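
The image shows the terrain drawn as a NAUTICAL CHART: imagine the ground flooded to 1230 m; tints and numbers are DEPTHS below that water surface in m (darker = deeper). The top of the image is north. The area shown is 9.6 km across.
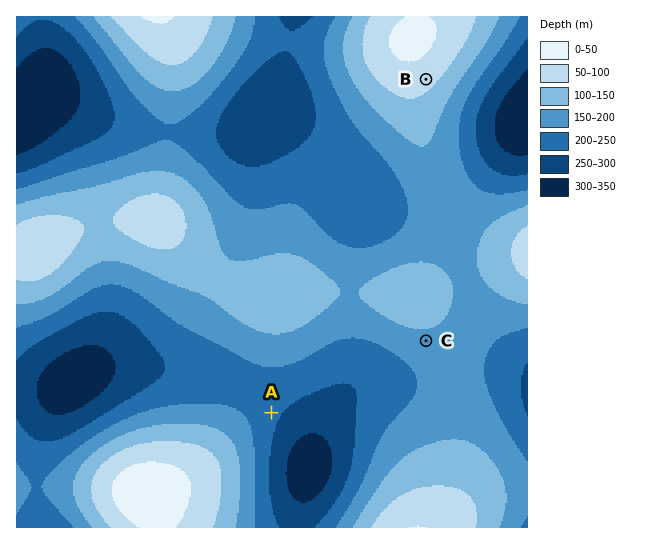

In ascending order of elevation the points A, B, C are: A C B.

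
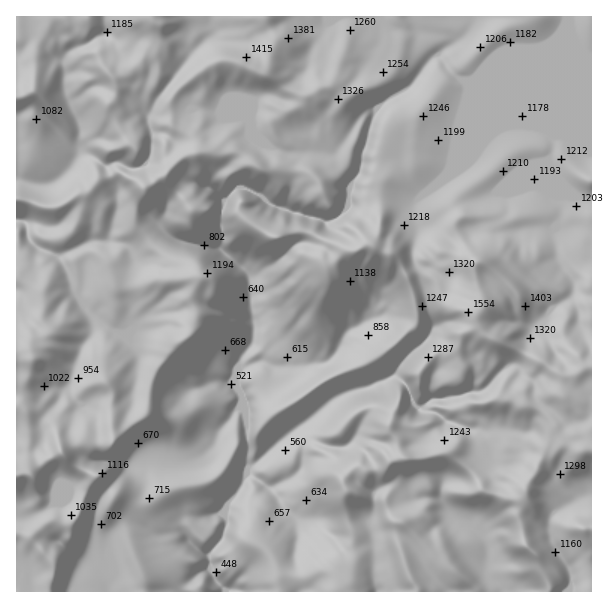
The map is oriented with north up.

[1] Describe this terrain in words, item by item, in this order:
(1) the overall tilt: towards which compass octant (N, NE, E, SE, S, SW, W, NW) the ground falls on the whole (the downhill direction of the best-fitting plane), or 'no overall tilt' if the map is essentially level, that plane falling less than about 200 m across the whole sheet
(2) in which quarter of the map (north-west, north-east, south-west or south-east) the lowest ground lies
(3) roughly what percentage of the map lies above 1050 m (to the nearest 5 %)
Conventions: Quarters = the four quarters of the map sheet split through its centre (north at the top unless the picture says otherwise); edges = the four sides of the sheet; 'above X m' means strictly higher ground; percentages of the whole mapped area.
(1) The general tilt is down to the south-west (the land rises towards the north-east).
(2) The lowest point lies in the south-west quarter of the map.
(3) Ground above 1050 m makes up about 60 % of the sheet.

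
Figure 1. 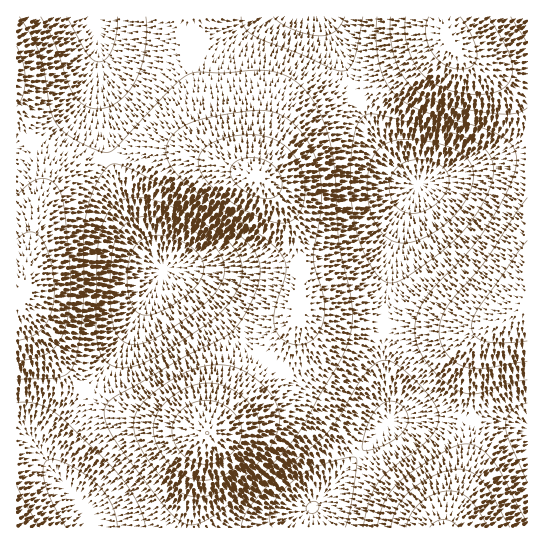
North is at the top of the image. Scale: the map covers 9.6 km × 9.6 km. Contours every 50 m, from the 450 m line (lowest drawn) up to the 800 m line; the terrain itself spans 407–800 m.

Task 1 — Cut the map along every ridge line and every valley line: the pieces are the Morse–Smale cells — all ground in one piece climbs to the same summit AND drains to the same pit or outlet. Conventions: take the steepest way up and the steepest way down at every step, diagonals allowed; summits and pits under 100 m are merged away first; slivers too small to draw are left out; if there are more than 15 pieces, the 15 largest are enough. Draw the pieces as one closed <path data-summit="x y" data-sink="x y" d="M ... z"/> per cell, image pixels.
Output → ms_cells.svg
<path data-summit="257 178" data-sink="419 185" d="M322 16l-61 0-39 16-31 5 0 10 8 51 6 29 11 23 19 18 28 13 9 9 12 19 11 28 5 25 0 48 7 5 22 5 54 4 6-49 10-42 10-34 10-14-5-2-19-21-26-37-14-30-16-44z"/><path data-summit="527 301" data-sink="419 185" d="M527 153l-33 7-75 24-3 3-7 12-10 34-10 42-5 39 1 10 58 5 28 0 30-10-18 15-7 13-4 22-1 49 35 3 20 7 2-1z"/><path data-summit="257 178" data-sink="163 270" d="M175 151l-30 0-34 7 4 17 13 36 16 31 17 25 24 13 69 71 13 10 25-32 8-18 0-49-11-41-13-26-17-16-45-18z"/><path data-summit="19 299" data-sink="163 270" d="M17 115l-1 184 37 56 22 26 11 8 39-50 32-61 7-8-20-28-16-31-18-52-24 6-24 12-14 14-11 22 4-18-1-29-8-23z"/><path data-summit="449 39" data-sink="419 185" d="M443 16l-120 1 16 34 16 44 14 30 26 37 22 22 18-4 68-23 25-4 0-78-26-3-37-16-17-17z"/><path data-summit="207 433" data-sink="313 507" d="M270 363l-7 4-35 46-23 24-12 56-2 35 120 0 1-19 33-40 40-43-16-5-28-14-47-27z"/><path data-summit="207 433" data-sink="86 511" d="M86 391l-10 8-27 32-5 11 0 12 3 7-17-20-7-2-7 0 0 88 174 1 6-51 11-43-84-21-20-9z"/><path data-summit="207 433" data-sink="163 270" d="M165 269l-8 9-32 61-40 51 18 14 20 9 22 7 62 13 21-20 40-51-14-11-69-71z"/><path data-summit="443 527" data-sink="313 507" d="M434 417l-36 2-8 2-45 48-33 40 0 18 134 1 19-59 6-50z"/><path data-summit="19 299" data-sink="93 17" d="M93 16l-77 1 0 97 16 29 8 23 1 29-3 18 10-22 14-14 24-12 25-7-10-41-2-74z"/><path data-summit="257 178" data-sink="93 17" d="M95 21l4 22 1 63 9 49 6 2 30-6 30 0 19 4 43 14-21-19-9-19-8-33-8-60-78-5-11-4z"/><path data-summit="257 178" data-sink="313 507" d="M301 311l-9 18-24 33 26 18 61 35 20 9 12 0 4-10-7-45 0-44-55-5-22-5z"/><path data-summit="527 301" data-sink="313 507" d="M497 321l-26 8-28 0-58-5-2 19 2 38 6 33-2 7 30-4 51 2 2-50 4-22 7-13z"/><path data-summit="443 527" data-sink="419 185" d="M482 419l-11 0-6 50-18 58 80 1 1-99-15-6z"/><path data-summit="19 299" data-sink="86 511" d="M18 300l-2 1 0 137 14 3 15 16-1-15 5-11 36-41-21-21-23-30-17-25z"/>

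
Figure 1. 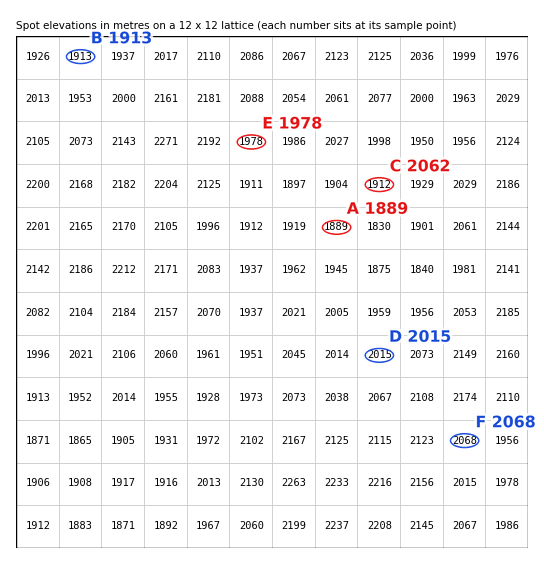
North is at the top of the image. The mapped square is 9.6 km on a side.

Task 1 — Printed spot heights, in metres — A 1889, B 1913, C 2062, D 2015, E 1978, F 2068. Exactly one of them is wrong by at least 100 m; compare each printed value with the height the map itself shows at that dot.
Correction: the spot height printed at C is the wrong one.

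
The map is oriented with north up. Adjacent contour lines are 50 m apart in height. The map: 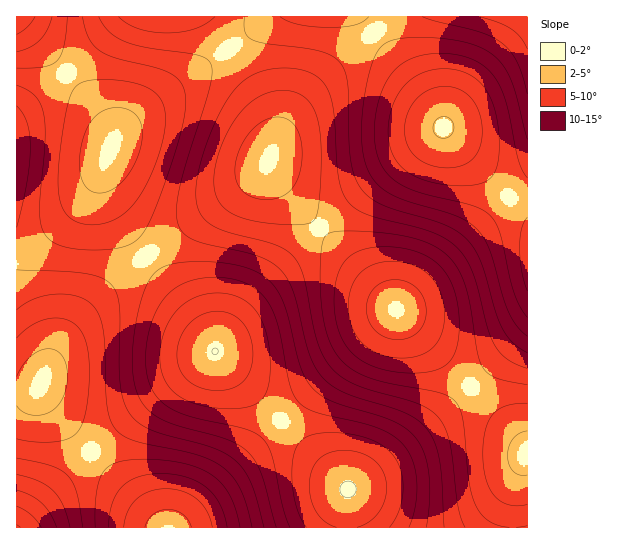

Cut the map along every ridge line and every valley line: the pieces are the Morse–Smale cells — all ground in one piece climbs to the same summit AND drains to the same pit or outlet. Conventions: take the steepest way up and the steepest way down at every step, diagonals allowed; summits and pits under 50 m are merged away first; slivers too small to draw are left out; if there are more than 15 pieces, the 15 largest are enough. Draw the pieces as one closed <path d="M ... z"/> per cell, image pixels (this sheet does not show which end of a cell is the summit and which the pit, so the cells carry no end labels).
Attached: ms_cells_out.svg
<path d="M443 128l-66 51-57 50 120 126 30 30 3 0 55-58 0-110z"/><path d="M361 16l-88 0-44 33 27 41 12 24 5 24-4 20 0 8 3 5 15 20 32 37 58-49 67-52-15-24z"/><path d="M229 49l-84 59-24 22-10 17-7 22 0 14 3 11 12 24 27 38 97-69 24-22 4-8 2-19-5-24-16-31z"/><path d="M146 256l-41 35-25 26-19 25-21 41 1 8 10 15 40 46 54-47 70-54-16-28z"/><path d="M527 16l-166 1 68 86 15 26 83 87z"/><path d="M319 228l-67 70-37 53 66 69 115-110z"/><path d="M215 352l-70 53-53 46 71 77 12-1 106-106z"/><path d="M397 309l-116 112 68 68 69-54 53-49z"/><path d="M471 387l-53 48-70 55-1 38 166-1 2-32 5-24 8-20-19-24z"/><path d="M269 160l-2 5-24 22-96 70 52 66 16 28 16-25 21-28 67-69-2-4-40-46-8-13z"/><path d="M105 163l-16 28-24 29-30 23-19 6 1 142 16-2 7-4 17-36 23-32 25-26 40-34-26-39-10-17-5-18z"/><path d="M66 73l-50 41 1 134 18-5 19-14 19-18 23-30 16-35 0-9-7-15-17-24z"/><path d="M282 421l-13 11-96 95 173 1 2-39z"/><path d="M205 16l-80 0-38 39-20 18 38 49 6 11 2 11 8-14 24-22 83-59z"/><path d="M39 385l-6 4-17 2 1 137 6-3 29-35 39-37-40-47z"/>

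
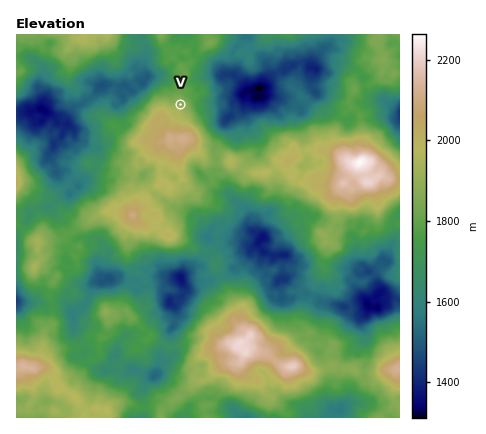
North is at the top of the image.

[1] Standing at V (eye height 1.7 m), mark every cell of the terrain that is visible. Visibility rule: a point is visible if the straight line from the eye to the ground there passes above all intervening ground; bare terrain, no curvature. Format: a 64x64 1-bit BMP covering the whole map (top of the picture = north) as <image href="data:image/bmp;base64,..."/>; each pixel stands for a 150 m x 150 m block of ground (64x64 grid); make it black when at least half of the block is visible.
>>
<image width="64" height="64" href="data:image/bmp;base64,Qk0+AgAAAAAAAD4AAAAoAAAAQAAAAEAAAAABAAEAAAAAAAACAAATCwAAEwsAAAIAAAAAAAAA////AAAAAAAAAAAAAAAAAAAAAAAAAAAAAAAAAAAAAAAAAAAAAAAAAAAAAAAAAAAAAAAAAAAAAAAAAAAAAAAAAAAAAAAAAAAAAAAAAAAAAAAAAAAAAAAAAAAAAAAAAAAAAAAAAAAAAAAAAAAAAAAAAAAAAAAAAAAAAAAAAAAAAAAAAAAAAAAAAAAAAAAAAAAAAAAAAAAAAAAAAAAAAAAAAAAAAAAAAAAAAAAAAAAAAAAAAAAAAAAAAAAAAAAAAAAAAAAAAAAAAAAAAAAAAAAAAAAAAAAAAAAAAAAAAAAAAAAAAAAAAAAAAAAAAAAAAAAAAAAAAAAAAAAAAAAAAAAAAAAAAAAAAAAAAAAAAAAAAAAAAAAAAAAAAAAAAAAAAAAAAAAAAAAAAAAAAAAAAAAQAAAAAAAAAAgAAAAAAAAADAAAAAAAAAAOQAAAAAAABA8AAAAAAADoBwAAAAAAAGgPgAAAAAAAfA7AAAAAAAB8LkAAAAAAADxugAAAAAAAPvrAAAAACAA/+EAAAAAMAB/4QAAAAAAAA/zAAAAAAAAA/oAAAAAQAAD/AAAAABAAA/8AAAAAAAADHwAAAAAAAAcfgAAAABAADj8AAAAAGAAMPwoAAAA2AB4/uAAAABcDPz/4AAAAY74/f/gAeABD/n//+AB/gPf////4AH/Bx8////gAH+PDA///8A=="/>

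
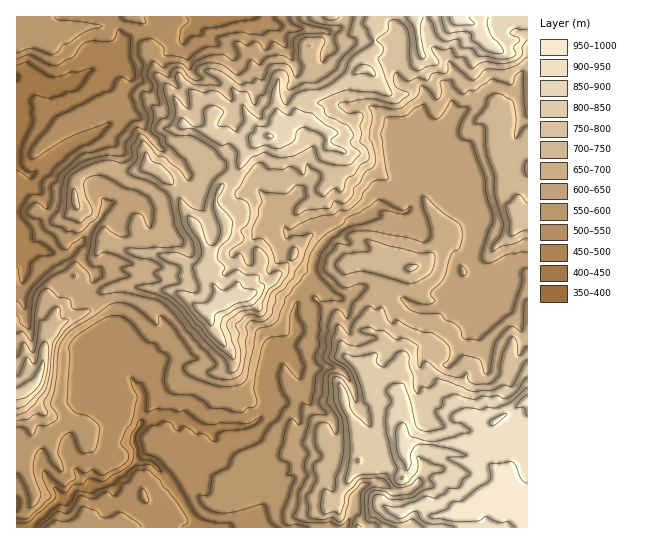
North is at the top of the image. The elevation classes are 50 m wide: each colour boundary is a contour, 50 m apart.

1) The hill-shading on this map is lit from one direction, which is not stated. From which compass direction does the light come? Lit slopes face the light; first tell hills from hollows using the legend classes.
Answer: E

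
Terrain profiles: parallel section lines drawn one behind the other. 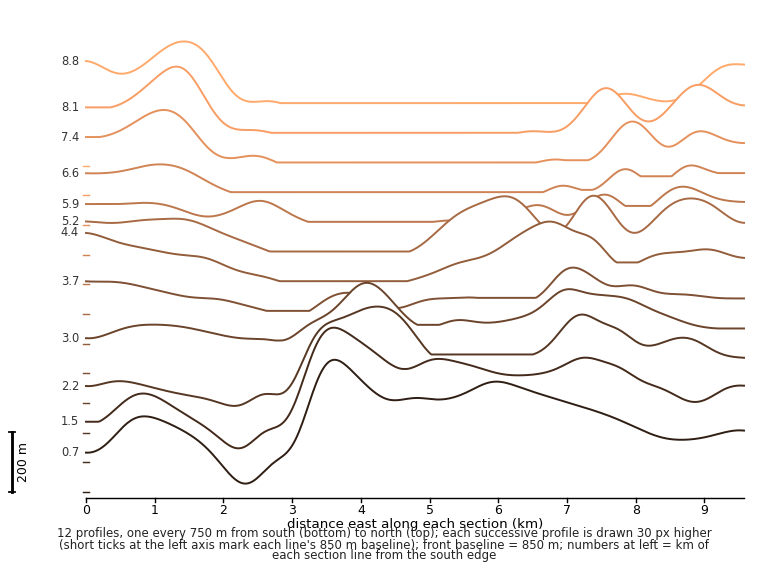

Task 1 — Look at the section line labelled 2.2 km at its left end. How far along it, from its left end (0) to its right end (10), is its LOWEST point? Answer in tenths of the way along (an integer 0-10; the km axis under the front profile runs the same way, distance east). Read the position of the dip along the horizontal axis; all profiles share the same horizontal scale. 2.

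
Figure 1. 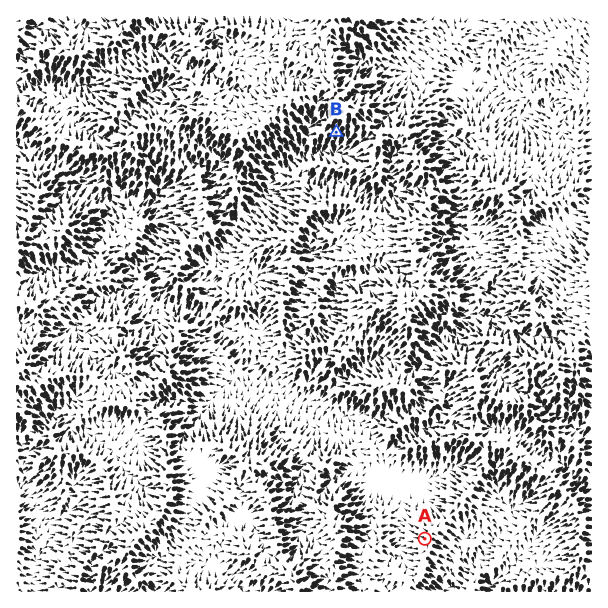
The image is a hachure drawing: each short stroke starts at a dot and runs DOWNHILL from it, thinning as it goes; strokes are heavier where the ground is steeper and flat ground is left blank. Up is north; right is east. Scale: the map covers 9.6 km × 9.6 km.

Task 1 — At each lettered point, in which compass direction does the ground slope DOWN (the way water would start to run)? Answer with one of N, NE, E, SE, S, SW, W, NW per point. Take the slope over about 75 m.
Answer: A W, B S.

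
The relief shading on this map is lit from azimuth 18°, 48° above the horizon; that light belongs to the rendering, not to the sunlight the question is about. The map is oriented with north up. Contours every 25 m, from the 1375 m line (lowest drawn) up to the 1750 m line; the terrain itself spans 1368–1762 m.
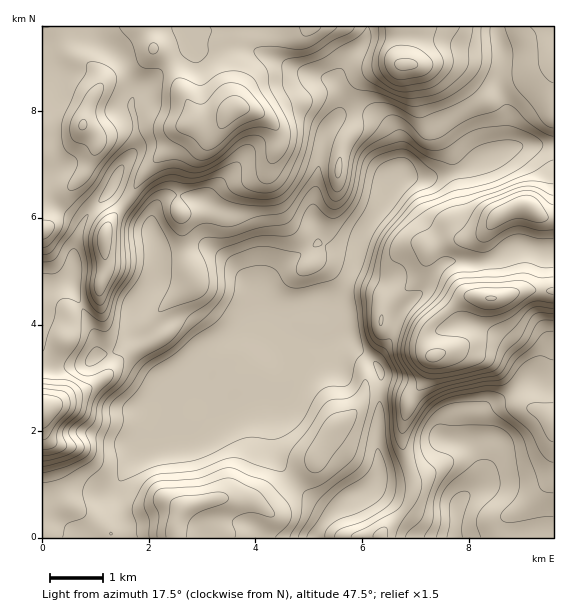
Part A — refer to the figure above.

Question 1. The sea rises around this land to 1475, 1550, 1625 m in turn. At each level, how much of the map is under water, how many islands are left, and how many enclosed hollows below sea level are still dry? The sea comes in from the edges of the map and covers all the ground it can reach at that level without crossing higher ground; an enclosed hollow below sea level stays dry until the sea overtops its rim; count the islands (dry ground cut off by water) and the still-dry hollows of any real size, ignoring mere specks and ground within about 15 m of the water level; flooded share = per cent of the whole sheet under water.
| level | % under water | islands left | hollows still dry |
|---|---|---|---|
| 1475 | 29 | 0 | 0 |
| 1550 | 53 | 0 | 0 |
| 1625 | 75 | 0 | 0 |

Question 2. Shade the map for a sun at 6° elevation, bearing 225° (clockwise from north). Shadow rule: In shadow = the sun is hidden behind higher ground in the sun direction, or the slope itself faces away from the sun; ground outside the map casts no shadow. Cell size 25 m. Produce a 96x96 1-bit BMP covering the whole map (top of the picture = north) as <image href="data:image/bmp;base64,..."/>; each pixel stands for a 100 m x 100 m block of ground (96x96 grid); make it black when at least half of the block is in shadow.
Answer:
<image width="96" height="96" href="data:image/bmp;base64,Qk2+BAAAAAAAAD4AAAAoAAAAYAAAAGAAAAABAAEAAAAAAIAEAAATCwAAEwsAAAIAAAAAAAAA////AAAAAAAAAAAAAAAAAAAAAAAAAAAAAAAAAAAAAAAAAAAAAAAAAAAAAAAAAAAAAAAAAAAwAAAAAAAAAAAAAABwAAAAAAAAAAAAAAB4AAAAAAAAAAAAAAB4AAAAAAAAAAAAAAB4AAAAAAAQABAAAAAwAAAAAAH4ADAAAAAAAAAAAAP8B/AAAAAAAAAAAAP8D/AAAAAAAAAAAAP8H+AAAAAAAAAAAAD4H4AAAAEAAAAAAAAQDwAAAAOAAAAAAAAAAAAAAAeAAAAAcAAAAAAAAAfAAAAP+AAAAAAAAAfAAAA/+AAAAAAAAAfAAAA/+AAAAAAAAAfAAAAf+AAAAAAAAAOAAAAD+AAAAAAAAAEAAAAAPAAAAAAAAAAAAAAA/AAAAAAAAAAAAAAH/AAAAAAABAAAAAAf/AAAAAAABAAAAAD/8AAAAAAABgAAAAD/wAAAAAAAAgAAAAD/wAAAAAAAAgAAAAD/4AAAAAAAAgAAAAD/4AAAAAAABgAAAAA/9AAAAAAABgAAAAAP+AAAAAAAAAAAAAAH/AAAAAAAAAAAAAAB/AAAAAAAAAAAAAAA/AAAAAAAAAAAAAAAcAAAAAAAAAAAAAAAAAAAAAAAAAAAAAAAAAAAAAAAAAAAAAAAAAAAAAAAAAAAAAAABAAAAAAAAAAAAAAABgAAAAAAAAAAAAAADgAAAAAAAAAAAAAADwAAAAAAAAAAAAAADwAAAAAAAAAAAAAADwAAAAAAAAAAAAAAD4AAAAAAAAAAPwAABwAA4AAAAAAB//gAAAAA8AAAAAAD//wAAQAB8AAAAAAD//4AB8AB8AAAAAAB//4AB+AB4AAAAAAAf/8AB/ABwAAAAAAAA/4AB/AAAAAAAAAAAAAAB/gAAAAAAAAAAAAAB/gAAAAAAAAAAAAAD/wAAAAAAAAAAAAAD/wAAAAAAAAAAAAAD/wAAAAAAAAAAAAYB/wAAAAAAAAAAAAAB/wAAAAAAAAAAAAAAfwAAAAAAAAAAAcAAHwAAAAAAAAAAA8AABgAAAAAAACAHB8AAAAAAAAAMAHD//8AAAAAAAAAeAAB//8AAAAAAAAAfAAAH/8AAAAAAAAA/AAAB/8AAAAAAAAA/gAAAH8AAAAAAAAA/gAAAAcAAAAAAAAAfgAAAAAAAAAAAAAAfgAAAAAAAAAAAABgPAAAAAAAAAAAAAHgCAAAAAAAAAAAAAHwAAAAAAAAAAAAAAPwAAAAAAAADAAAAAP4AAAAAAAAPgAAAAf4AAAAAAAAfgAAAA/wAAAAAAAAfgAAAD/gAAAAAAAAHAAAAP+AAAAAAAAAAAAAAf+AAAAAAAAAAAAAA/+AAAAAAAAAAAAAB/+AAAAAAAAAAAAIB/+AAAAAAAAAAAAYB/+AAAAAAAAAAAAYA/+AAAAAAAAAAAAAAH+AAAAAAAAAAAAAAAwAAAAAAAAAAAAAAAAAAAHwAAAAAAAAAAAAAAP4AAAAAAAAAAAAAAP4AAAAAAAAAAAAAAD4MAAAAAAAAAAAAAAAMAAAAAAAAAAAAAAAMAAAAAAAAAAAAAAAcAA="/>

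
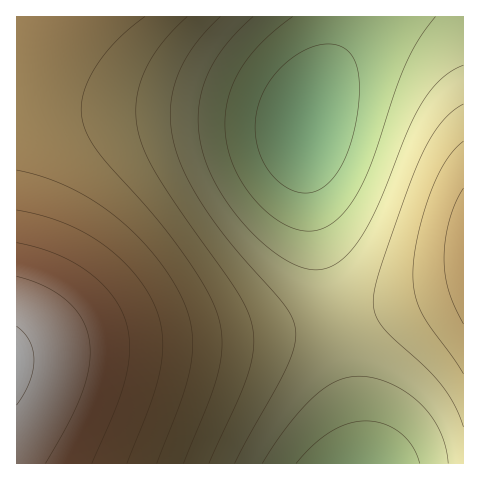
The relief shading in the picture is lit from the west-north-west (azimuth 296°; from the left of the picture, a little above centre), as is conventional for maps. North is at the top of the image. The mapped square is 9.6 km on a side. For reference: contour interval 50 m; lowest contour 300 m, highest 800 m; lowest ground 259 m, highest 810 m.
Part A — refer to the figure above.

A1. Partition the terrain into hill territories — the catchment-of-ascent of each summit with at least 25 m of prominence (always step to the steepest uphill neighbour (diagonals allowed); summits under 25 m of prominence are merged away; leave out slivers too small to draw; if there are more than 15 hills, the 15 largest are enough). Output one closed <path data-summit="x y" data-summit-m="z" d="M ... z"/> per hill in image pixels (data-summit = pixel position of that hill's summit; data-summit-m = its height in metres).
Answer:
<path data-summit="17 362" data-summit-m="810" d="M349 16l-333 1 1 447 343-1-4-47-40-181-11-76 0-27 4-19 17-39 17-28 5-17z"/><path data-summit="463 257" data-summit-m="578" d="M463 16l-113 0-2 13-5 17-28 51-7 21-3 14 0 27 6 49 45 208 5 48 103-1z"/>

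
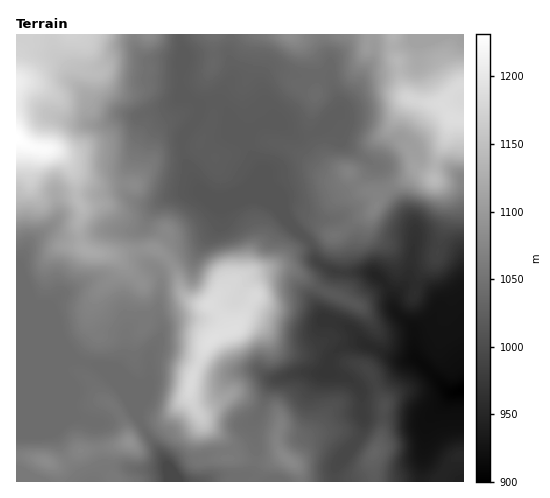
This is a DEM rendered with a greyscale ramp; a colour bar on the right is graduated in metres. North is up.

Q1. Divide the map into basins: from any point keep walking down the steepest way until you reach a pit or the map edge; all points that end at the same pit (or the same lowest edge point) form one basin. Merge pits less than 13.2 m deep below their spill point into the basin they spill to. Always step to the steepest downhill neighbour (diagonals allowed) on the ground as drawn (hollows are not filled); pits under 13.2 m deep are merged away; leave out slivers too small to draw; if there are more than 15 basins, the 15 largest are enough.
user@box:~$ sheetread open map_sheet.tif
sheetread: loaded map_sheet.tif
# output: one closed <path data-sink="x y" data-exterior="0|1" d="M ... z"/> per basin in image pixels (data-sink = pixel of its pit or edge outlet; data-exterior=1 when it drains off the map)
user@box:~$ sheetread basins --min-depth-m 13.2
<path data-sink="463 389" data-exterior="1" d="M393 34l-377 1 0 103 16 9 25 5 13 13 6 13 1 19 5 11-3 13 2 25 7 5 20 3 12 0 25-5 9 0 5 2 16 17 6 20 4 8 11 8 14 1 13 12 7 14-13 4-11 10-14 31-2 12 1 13 13 22 20 18 4 17 41 4 15-6 13 11 3 15 164-1 0-395-5 0-17 19-32-6-6-6-5-30-5-10z"/><path data-sink="169 481" data-exterior="1" d="M18 139l-2 1 0 316 23 3 11 4 10 0 21-13 34-4-7 10 0 11 8 15 183 0 1-9-3-6-13-11-15 6-41-4-4-17-20-18-13-22-1-13 2-12 14-31 11-10 13-4-7-14-13-12-10 0-12-6-7-11-3-12-8-15-16-12-16 1-18 4-24-1-11-3-4-4-2-11 0-14 3-13-5-11-1-19-6-13-13-13-25-5z"/><path data-sink="463 38" data-exterior="1" d="M463 34l-69 1 0 18 5 10 5 30 6 6 32 6 17-19 5-1z"/>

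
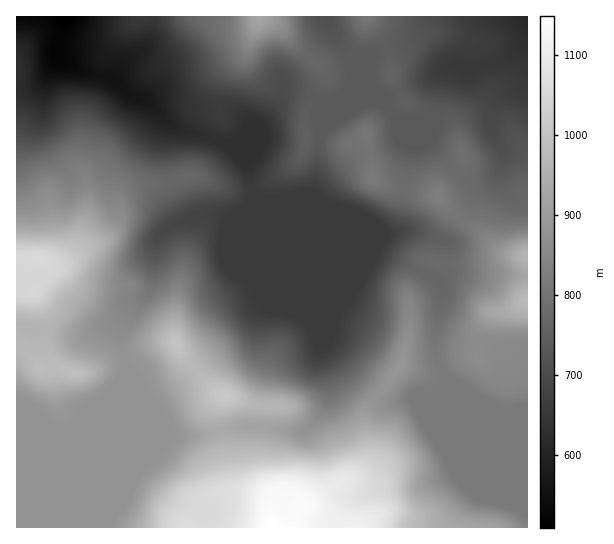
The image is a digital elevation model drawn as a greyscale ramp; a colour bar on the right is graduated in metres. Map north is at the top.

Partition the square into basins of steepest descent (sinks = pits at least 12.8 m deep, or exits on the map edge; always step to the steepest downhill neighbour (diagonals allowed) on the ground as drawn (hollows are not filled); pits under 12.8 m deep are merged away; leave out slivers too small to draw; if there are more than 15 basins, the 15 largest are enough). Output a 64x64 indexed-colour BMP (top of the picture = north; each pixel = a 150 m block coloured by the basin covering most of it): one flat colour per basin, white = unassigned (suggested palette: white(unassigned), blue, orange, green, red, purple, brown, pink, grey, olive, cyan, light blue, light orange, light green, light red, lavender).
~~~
<image width="64" height="64" href="data:image/bmp;base64,Qk12CAAAAAAAAHYAAAAoAAAAQAAAAEAAAAABAAQAAAAAAAAIAAATCwAAEwsAABAAAAAAAAAA////ALR3HwAOf/8ALKAsACgn1gC9Z5QAS1aMAMJ34wB/f38AIr28AM++FwDox64AeLv/AIrfmACWmP8A1bDFABEREREREREREREREREREREREREREREREREREREREREREREREREREREREREREREREREREREREREREREREREREREREREREREREREREREREREREREREREREREREREREREREREREREREREREREREREREREREREREREREREREREREREREREREREREREREREREREREREREREREREREREREREREREREREREREREREREREREREREREREREREREREREREREREREREREREREREREREREREREREREREREREREREREREREREREREREREREREREREREREREREREREREREREREREREREREREREREREREREREREREREREREREREREREREREREREREREREREREREREREREREREREREREREREREREREREREREREREREREREREREREREREREREREREREREREREREREREREREREREREREREREREREREREREREREREREREREREREREREREREREREREREREREREREREREREREREREREREREREREREREREREREREREREREREREREREREREREREREREREREREREREREREREREREREREREREREREREREREREREREREREREREREREREREREREREREREREREREREREREREREREREREREREREREREREREREREREREREREREREREREREREREREREREREREREREREREREREREREREREREREREREREREREREREREREREREREREREREREREREREREREREREREREREREREREREREREREREREREREREREREREREREREREREREREREREREREREREREREREREREREREREREREREREREREREREREREREREREREREREREREREREREREREREREREREREREREREREREREREREREREREREREREREREREREREREREREREREREREREREREREREREREREREREREREREREREREREREREREREREREREREREREREREREREREREREREREREREREREREREREREREREREREREREREREREREREREREREREREREREREREREREREREREREREREREREREREREREREREREREREREREREREREREREREREREREREREREREREREREREREREREREREREREREREREREREREREREREREREREREREREREREREREREREREREREREREREREREREREREREREREREREREREREREREREREREREREREREREREREREREREREREREREREREREREREREREREREREREREREREREREREREREREREREREREREREREREREREREREREREREREREREREREREREREREREREREREREREREREREREREREREREREREREREREREREREREREREREREREREREREREREREREREREiIRERERERERERERERERERERERERERERERERERERERIiIhERERERERERERERERERERERERERERERERERERERIiIiERERERERERERERERERERERERERERERERERERERIiIiIRERERERERERERERERERERERERERERERERERERIiIiIhERERERERERERERERERERERERERERERERERESIiIiIiERERERERERERERERERERERERERERERERERERIiIiIiIRERERERERERERERERERERERERERERERERERIiIiIiIhEREREREREREREREREREREREREREREREiIiIiIiIiIiERERERERERERERERERERERERERERERIiIiIiIiIiIiIREREREREREREREREREREREREREREREiIiIiIiIiIiIhEREREREREREREREREREREREREREREiIiIiIiIiIiIiERERERERERERERERERERERERERERESIiIiIiIiIiIiIRERERERERERERERERERERERERERERIiIiIiIiIiIiIhERERERERERERERERERERERERMzMzEiIiIiIiIiIiIiERERERERERERERERERERERERMzMzMyIiIiIiIiIiIiIREREREREREREREREREREREREzMzMzMiIiIiIiIiIiIhERERERERERERERERERERERETMzMzMzIiIiIiIiIiIiEREREREREREREREREREREREREzMzMzMyIiIiIiIiIiIRERERERERERERERERERERERETMzMzMzMiIiIiIiIiIhEREREREREREREREREREREREREzMzMzMyIiIiIiIiIiERERERERERERERERERERERERETMzMzMyIiIiIiIiIiIRERERERERERERERERERERERERMzMzMzIiIiIiIiIiIhEREREREREREREREREREREREREzMzMzMiIiIiIiIiIiEREREREREREREREREREREREREzMzMzMyIiIiIiIiIiIREREREREREREREREREREREREzMzMzMyIiIiIiIiIiIhEREREREREREREREREREREREzMzMzMzIiIiIiIiIiIiEREREREREREREREREREREREzMzMzMzMiIiIiIiIiIiIREREREREREREREREREREREzMzMzMzMiIiIiIiIiIiIhERERERERERERERERERERMzMzMzMzMiIiIiIiIiIiIi"/>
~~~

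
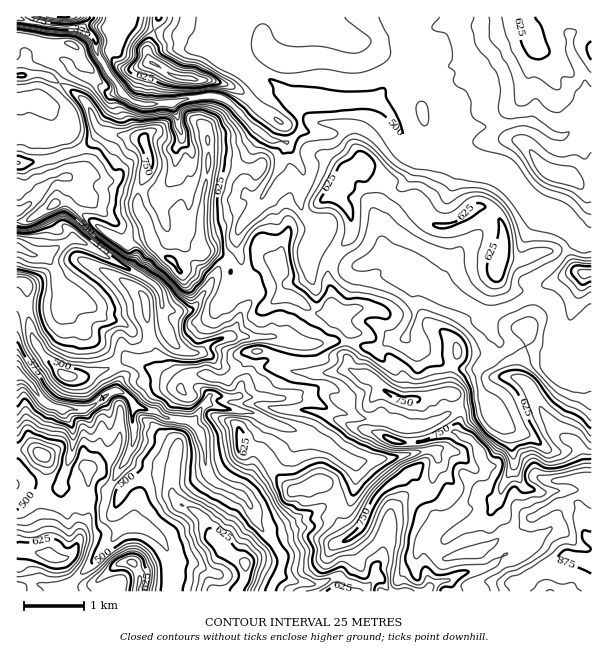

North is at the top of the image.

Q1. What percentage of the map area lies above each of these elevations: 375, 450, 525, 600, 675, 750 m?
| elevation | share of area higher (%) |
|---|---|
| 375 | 97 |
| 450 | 92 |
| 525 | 72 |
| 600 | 37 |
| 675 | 16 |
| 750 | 7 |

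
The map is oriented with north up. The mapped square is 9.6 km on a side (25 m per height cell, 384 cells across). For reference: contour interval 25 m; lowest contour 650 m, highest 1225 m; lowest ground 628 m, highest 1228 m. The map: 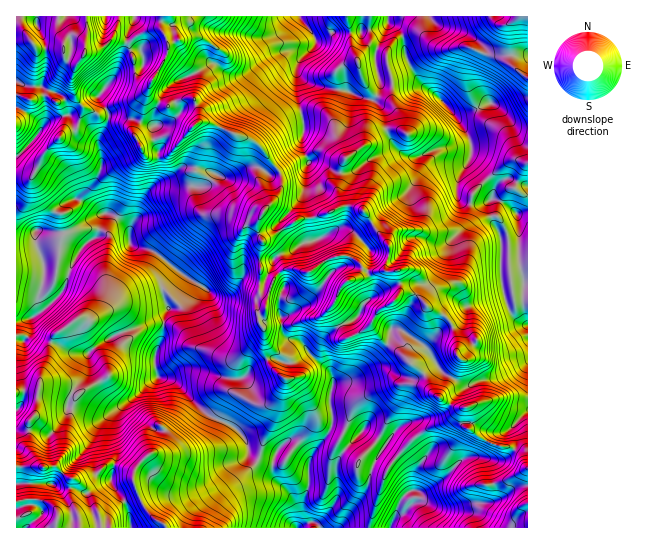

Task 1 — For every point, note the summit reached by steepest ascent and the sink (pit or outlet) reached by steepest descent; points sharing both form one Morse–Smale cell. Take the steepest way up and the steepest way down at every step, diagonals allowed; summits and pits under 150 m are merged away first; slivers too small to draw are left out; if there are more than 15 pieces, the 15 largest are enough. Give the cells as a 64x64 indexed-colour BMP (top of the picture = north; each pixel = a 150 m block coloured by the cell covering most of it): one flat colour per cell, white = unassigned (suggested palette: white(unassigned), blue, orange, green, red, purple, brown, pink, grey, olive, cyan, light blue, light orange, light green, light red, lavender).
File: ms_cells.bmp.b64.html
<image width="64" height="64" href="data:image/bmp;base64,Qk12CAAAAAAAAHYAAAAoAAAAQAAAAEAAAAABAAQAAAAAAAAIAAATCwAAEwsAABAAAAAAAAAA////ALR3HwAOf/8ALKAsACgn1gC9Z5QAS1aMAMJ34wB/f38AIr28AM++FwDox64AeLv/AIrfmACWmP8A1bDFAIiIiIiIiIiIiERES7u7u7u7siIiIiIiIiIiIiIiIiIiiIiIiIiIiIiEREREu7u7u7uyIiIiIiIiIiIiIiIiIiKIiIiIiIiIiERERES7u7u7u7IiIiIiIiIiIiIiIiIiIoiIiIiIiIiIREREREu7u7u7siIiIiIiIiIiIiIiIiIiiIiIiIiIiIRERERERLu7u7siIiIiIiIiIiIiIiIiIiKIiIiIiIiIhERERERES7u7siIiIiIiIiIiIiIiIiIiIoiIiEREiIiEREREREREu7siIiIiIiIiIiIiIiIiIiIiiIiERERIhERERERERERLuyIiIiIiIiIiIiIiIiIiIiKZmZRERERERERERERERESyIiIiIiIiIiIiIiIiIiIiIZmZmUREREREREREREREQzIiIiIiIiIiIiIiIiIiIiIhmZmZRERERERERERERERDMiIiIiIiIiIiIiIiIiIiERGZmZlERERERERERERERDMyIiIiIiIiIiIiIiIiIhEREZmZmURERERERERERERDMzMiIiIiIiIiIiIiIiIhERERmZmZlEREREREREREQzMzMyIiIiIiIiIiIiIiIhERERGZmZmUREREREREREQzMzMzIiIiIiIiIiIiIiIiEREREZmZmZREREREREREQzMzMzMyIiIiIiIiIiIiIhERERERmZmZmUREREREREQzMzMzMzIiIiIiIiIiIiIhERERERFESZmZlEREREREQzMzMzMzMiIiIiIiIiIiIiIREREREURJmZmZlEREREMzMzMzMzMzIiIiIiIiIiIiIhERERERREmZmZmZREREMzMzMzMzMzIiIiIiIiIiIiIiIRERERFERJmZmZREREMzMzMzMzMzIiIiIiIiIiIiIiIhEREREUREmZmZREREQzMzMzMzMzIiIiIiIiIiIiIiIiERERERRESZmZlEREREMzMzMzMzMiIiIiIiIiIiIiIiIRERERE0REmZlEREREQzMzMzMzMyIiIiIiIiIiIiIiIhERERETNESZmURERERDMzMzMzMzIiIiIiIRIiIiIiIiERERERM0RESUREREREMzMzMzMzMiIiIiIRESIiIiIiEREREREzRERERERERERDMzMzMzMyIiIiIhEREiIiIiIRERERETMzREREREREREMzMzMzMzIiIiIiERERIiIiERERERERMzM0REREREREQzMzMzMzMiIiIiIRERESIiEREREREREzMzNEREREREQzMzMzMzMxIiIiIhERERERERERERERETMzM0REREREREMzMzMzMxEiIiIiIRERERERERERERERMzMzRERERERERDMzMzMzERIiIiIiIREREREREREREREzMzM0REREREREMzMzMzMxERESIiIhERERERERERERETMzMzREREREREMzMzMzMxERERESIhERERERERERERERMzMzM0RERERDMzMzMzMzEREREREREREREREREREREREzMzMzNEREMzMzMzMzMzMxERERERERERERERERERERETMzMzMzREQzMzMzMzMzMxERERERERERURERERERERERMzMzMzNERDMzMzMzMzMzERERERERERVVVVVVVREREREzMzMzMzRDMzMzMzMzMzMRERERERERVVVVVVVVERERETMzMzMzMzMzMzMzMzMzMzERERERERFVVVVVVVVREREcMzMzMzMzMzMzMzMzMzOqoREREREVVVVVVVVVVVERHMwzMzMzMzMzMzMzMzMzqqqhEREREVVVVVVVVVVVURHMzDMzMzMzMzMzMzMzMzOqqqERERERVVVVVVVVVVVVEczMMzMzMzMzMzMzMzMzqqqqoRERERFVVVVVVVVVVVVczMx3MzMzMzMzMzMzMzqqqqqhERERERVVVVVVVVVVVWbMzHdzMzMzMzMzMzMzOqqqqqoRERERFVVVVVVVVVVWZmzMd3MzMzMzMzPuMzM6qqqqoRERERERVVVVVVVVVVZmZmZ3dzMzMzMzM+7uMzqqqqqhEREREREVVVVVVVVVVmZmZnd3czMzMzMxHu7jOqqqoRERERERERFVVVVVVVVWZmZmd3d3czMzMzERERE6qqERERERERERERVVVVVVVWZmZmZ3d3d3MzMzMRERERoRERERERERERERERFVVVVVZmZmZnd3d3czMzMzEREREREREREREREREREREVVVVVZmZmZmd3d3d3d3MzMREREREREREREREREREREVVVVVZmZmZmZ3d3d3d3d3cxEREREREREREREREREREVVVVVZmZmZmZnd3d3d3d3d3ERERERERERERERERERFVVVVVZmZmZmZmd3d3d3d3d3cREREREREREREREREREVVVVVZmZmZmZmZ3d3d3d3d3cREREREREREREREREREVVVVVZmZmZmZmZnd3d3d3d3dxERERERERERERERERERVVVVZmZmZmZmbdd3d3cXd3d3ERERERERERERERERERFVVVVmZmZmZmZt13d3cRF3d3ERERERERERERERERERFVVVVWZmZmZmZm3XcRERERF3cREREREREREREREREREVVVVVZmZmZmZmbdcRERERERERERERERERERERERERERVVVVZmZmZmZmZt0RERERERERERERERERERERERERERFVVVVmZmZmZmZm3RERERERERERERERERERERERERERFVVVVmZmZmZmZmbd"/>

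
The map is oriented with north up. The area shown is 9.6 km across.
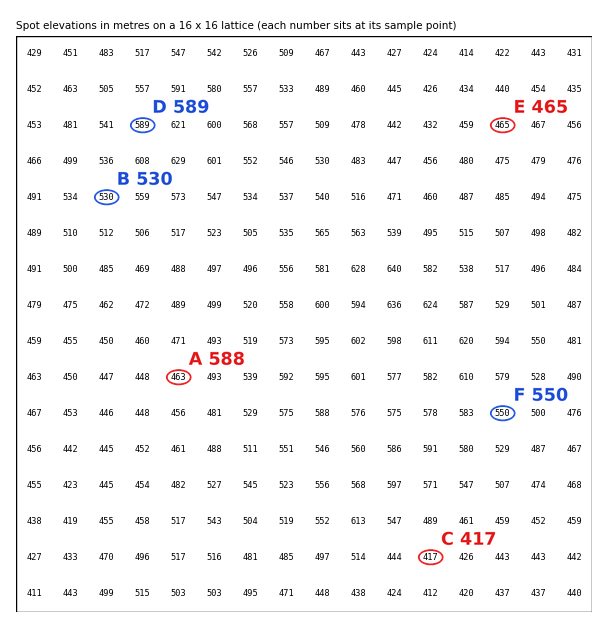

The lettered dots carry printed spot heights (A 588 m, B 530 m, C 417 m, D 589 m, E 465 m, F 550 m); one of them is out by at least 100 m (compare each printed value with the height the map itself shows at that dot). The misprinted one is A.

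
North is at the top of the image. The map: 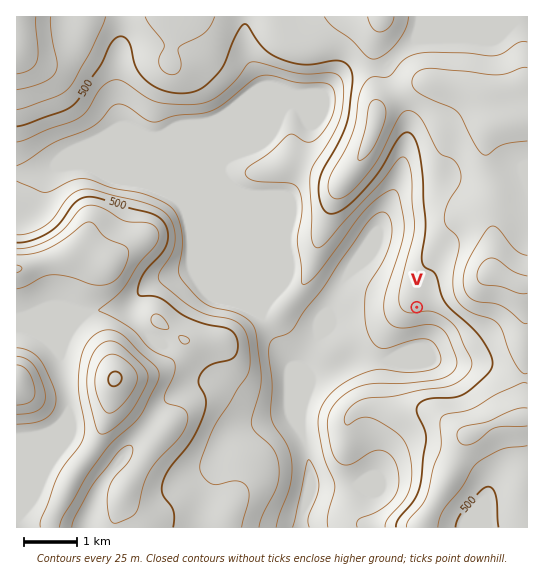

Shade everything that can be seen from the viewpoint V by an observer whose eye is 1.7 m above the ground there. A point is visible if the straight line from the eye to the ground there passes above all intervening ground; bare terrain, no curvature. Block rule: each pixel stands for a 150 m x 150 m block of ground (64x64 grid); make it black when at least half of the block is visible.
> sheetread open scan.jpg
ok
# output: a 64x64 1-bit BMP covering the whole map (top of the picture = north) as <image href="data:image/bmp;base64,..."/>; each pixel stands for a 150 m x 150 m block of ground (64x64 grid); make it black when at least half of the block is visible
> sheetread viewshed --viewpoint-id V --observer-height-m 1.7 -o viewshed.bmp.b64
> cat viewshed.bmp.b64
<image width="64" height="64" href="data:image/bmp;base64,Qk0+AgAAAAAAAD4AAAAoAAAAQAAAAEAAAAABAAEAAAAAAAACAAATCwAAEwsAAAIAAAAAAAAA////AAAAAAAAAP48AADgAAQB/34AAPAAAgP//gAAMAACA///AAAQAAMD//8AAAAAAQP//4AACAABA///gAAMAAAA///AAAwAAAB//8AABAAAQD//wAAAAAAwP//AAAAAABgf/+AAAAAADh//4AAHwAAPn//gAAfwAA////BAD/8AB///+f///wAH////////AAf///////8AB////////gAH/z/////+AA/+H/////4AD84//////gAPA//wAD/+AA4H/+AAD/4ADA//4AAH/gAAP//gAA/AAAA//OAAD4AAAH/8QAB/gAA8f/wAAD+AAD//8AAAH4AAH/+AAAAPgAAf/AAAAA+AAA/4AAAAB4AAD/gAAAAHAAAP+AAAAAMAAAPwAAAAAwAAQPAAAAADgABAcAAAAAOAAABgAAAAAAAAAEAAAAAAAAAAAAAAAAAAAAAAAAAAAAAAAAAAAAAAAAAAAAAAAAAAAAAAAAAAAAAAAAAAAAAAAAAAAAAAAAAAAAAAAAAAAAAAAAAAAAAAAAAAAAAAAAAAgAAAAAAAAADAAAAAAAAAAOAAAAAAAAAA8AAAAAAAAAD4AAAAAAAAAPwAAAAAAAAA/AAAAAAAAAD4AAAAAAAAAPgAAAAAAAAA8AAAAAAAAADwAAAAAAAAAOAAAAAAAAAA4AAAAAAAAADgAAAAAAAAAA=="/>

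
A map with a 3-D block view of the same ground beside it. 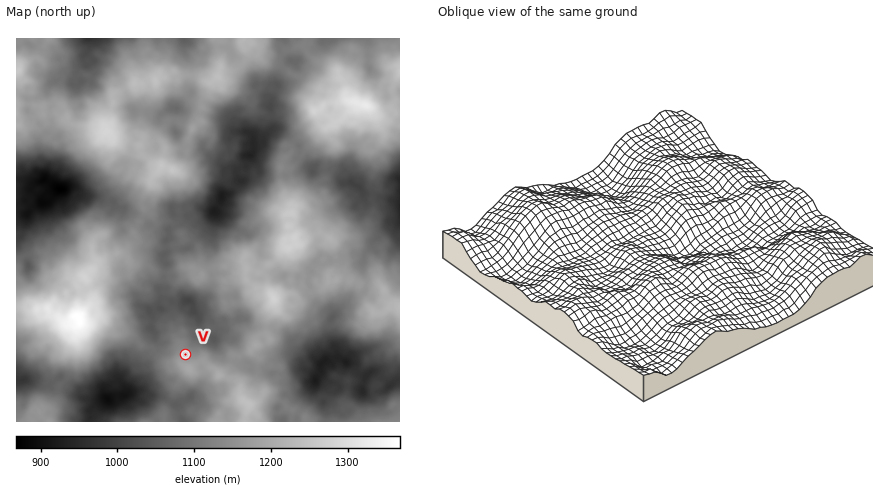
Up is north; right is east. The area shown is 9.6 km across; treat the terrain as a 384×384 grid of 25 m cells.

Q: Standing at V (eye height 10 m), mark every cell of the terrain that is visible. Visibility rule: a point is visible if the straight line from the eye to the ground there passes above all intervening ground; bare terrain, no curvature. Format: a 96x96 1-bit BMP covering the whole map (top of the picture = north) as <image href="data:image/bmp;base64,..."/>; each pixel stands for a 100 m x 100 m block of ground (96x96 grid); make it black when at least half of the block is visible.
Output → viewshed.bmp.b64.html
<image width="96" height="96" href="data:image/bmp;base64,Qk2+BAAAAAAAAD4AAAAoAAAAYAAAAGAAAAABAAEAAAAAAIAEAAATCwAAEwsAAAIAAAAAAAAA////AAAAAAAAAAAAAAAAAAAAAAACAAAAAAAAAAAAAAADAAAAAAAAAAAAAAAHgAAAAAAAAAAAAAAHwAAAAAAAAAAAAAAHwAAAAAABgAAAAACHwAAAAAABgAAAAAAHwAAAAAAAAAAAAAAAMAAAAAAAAAAAAAAAOAAAAAAAAAAAAAAACAAAAAAAAAAAAAAAAYAAAAAgAAAAAAAAAeAAAABgAAAAAAAAAfgAAADgAAAAAAAAAfwAADAAAAAAAAAAAf8AAH4AAAAAAAAAAf/gAH4AYAAAAAAAAf//wH4E4AAAAAAAAf/54fwN8AAAAAAAAf//8Pwb8AAAAAAAAf//6fAf8AAAAAAAAf//53//8AAAAAAAAP//wP///gAAAAAAAP//+w///gAAAAAAAP//2Qv/vkAAAAAAAP//yB/+//AAAAAAAO//xQf//+AAAAAAAG//4w///8AAAIEAAG//95///4AAAIcAAA///4///4AAAA8AAA/////x/4AAAD4AAA/////x/wAAADgAAA//////9gAAABAAAAf/////8gAAAAAAAAf/////4AAAAAAAAH/////3wAAAAAAAAH///vNHgAAAAAAAAB////hnwAAAAAAAAB//4PB/wAAAAAAAAA//gAAHgAAAAAAAAAf9wAAHgAAAAAAAAAP54AAAAGAAAAAAAAB88AAAAHgAAAAAAAAP+AAAAHIAAAAAAAAH+AAAAGAAAAAAAAADOAAAAGAAAAAAAAAHPAAAAAAAAAAAAAAAeAAAAAAAAAAAAAAAPAAAABAAAAAAAAADPAAAABAAAAAAAAAB/AAAAAAAAAAAAAAB+AAAABgAAAAAAAAB+AAAAAAAAAAAAAAD/AAAAAAAAAAAAAAD/AAAAAAAAAAAAAAH/gAAAAAAAAAAAAAP/wAAAAAAAAAAAAAH/8AAAAAAAAAAAAAf//AAAAAAAAAAAAA///gAAAAAAAAAAAB9f/gAAAAAAAAAAADsP/AAAAAAAAAAAAPgH4AAAAAAAAAAAAegDAAAAAAAAAAAAA+AAAAAAAAAAAAAAB/gAAAAAAAAAAAAAH/4AAAAAAAAAAAAAP/4AAAAAAAAAAAAAf/4AAAAAAAAAAAAAf/4AAAAAAAAAAAAAU/wAAAAAAAAAAAABgfgAAAAAAAAAAAADAEgAAAAAAAAAAAAHgAAAA4AAAAAAAAAHAAAAAcAAAAAAAAAGAAAAAAAAAAAAAAAAAAAAAAAAABwAAAAAAAAAAAAAAD4AAAAAAAAAAAAAADIAAAAAAAAAACAAAGAOAAAAAAAAAHgAAEAIAAAAAAAAAP4AAAAAAAAAAAAAAP+AAAAAAAAAAAAAAP+AAAAAABwAAAAAAf+AAAAAADwAAAAAARwAAAAAADAAAAAAAABAAAAAADgAAAAAAABgAAAAABgAAAAAAAAj4AAAABgAAAAAAAA/4AAAAAAAAAAAAAAfAAAAAAAAAAAAAAA/AAAAAAAAAAAAAAA/AAAAAAAAAAAAAAA/AAAAAAAAAAAAAAB8AAAAAAAAAAAAAAAQAAAAAA="/>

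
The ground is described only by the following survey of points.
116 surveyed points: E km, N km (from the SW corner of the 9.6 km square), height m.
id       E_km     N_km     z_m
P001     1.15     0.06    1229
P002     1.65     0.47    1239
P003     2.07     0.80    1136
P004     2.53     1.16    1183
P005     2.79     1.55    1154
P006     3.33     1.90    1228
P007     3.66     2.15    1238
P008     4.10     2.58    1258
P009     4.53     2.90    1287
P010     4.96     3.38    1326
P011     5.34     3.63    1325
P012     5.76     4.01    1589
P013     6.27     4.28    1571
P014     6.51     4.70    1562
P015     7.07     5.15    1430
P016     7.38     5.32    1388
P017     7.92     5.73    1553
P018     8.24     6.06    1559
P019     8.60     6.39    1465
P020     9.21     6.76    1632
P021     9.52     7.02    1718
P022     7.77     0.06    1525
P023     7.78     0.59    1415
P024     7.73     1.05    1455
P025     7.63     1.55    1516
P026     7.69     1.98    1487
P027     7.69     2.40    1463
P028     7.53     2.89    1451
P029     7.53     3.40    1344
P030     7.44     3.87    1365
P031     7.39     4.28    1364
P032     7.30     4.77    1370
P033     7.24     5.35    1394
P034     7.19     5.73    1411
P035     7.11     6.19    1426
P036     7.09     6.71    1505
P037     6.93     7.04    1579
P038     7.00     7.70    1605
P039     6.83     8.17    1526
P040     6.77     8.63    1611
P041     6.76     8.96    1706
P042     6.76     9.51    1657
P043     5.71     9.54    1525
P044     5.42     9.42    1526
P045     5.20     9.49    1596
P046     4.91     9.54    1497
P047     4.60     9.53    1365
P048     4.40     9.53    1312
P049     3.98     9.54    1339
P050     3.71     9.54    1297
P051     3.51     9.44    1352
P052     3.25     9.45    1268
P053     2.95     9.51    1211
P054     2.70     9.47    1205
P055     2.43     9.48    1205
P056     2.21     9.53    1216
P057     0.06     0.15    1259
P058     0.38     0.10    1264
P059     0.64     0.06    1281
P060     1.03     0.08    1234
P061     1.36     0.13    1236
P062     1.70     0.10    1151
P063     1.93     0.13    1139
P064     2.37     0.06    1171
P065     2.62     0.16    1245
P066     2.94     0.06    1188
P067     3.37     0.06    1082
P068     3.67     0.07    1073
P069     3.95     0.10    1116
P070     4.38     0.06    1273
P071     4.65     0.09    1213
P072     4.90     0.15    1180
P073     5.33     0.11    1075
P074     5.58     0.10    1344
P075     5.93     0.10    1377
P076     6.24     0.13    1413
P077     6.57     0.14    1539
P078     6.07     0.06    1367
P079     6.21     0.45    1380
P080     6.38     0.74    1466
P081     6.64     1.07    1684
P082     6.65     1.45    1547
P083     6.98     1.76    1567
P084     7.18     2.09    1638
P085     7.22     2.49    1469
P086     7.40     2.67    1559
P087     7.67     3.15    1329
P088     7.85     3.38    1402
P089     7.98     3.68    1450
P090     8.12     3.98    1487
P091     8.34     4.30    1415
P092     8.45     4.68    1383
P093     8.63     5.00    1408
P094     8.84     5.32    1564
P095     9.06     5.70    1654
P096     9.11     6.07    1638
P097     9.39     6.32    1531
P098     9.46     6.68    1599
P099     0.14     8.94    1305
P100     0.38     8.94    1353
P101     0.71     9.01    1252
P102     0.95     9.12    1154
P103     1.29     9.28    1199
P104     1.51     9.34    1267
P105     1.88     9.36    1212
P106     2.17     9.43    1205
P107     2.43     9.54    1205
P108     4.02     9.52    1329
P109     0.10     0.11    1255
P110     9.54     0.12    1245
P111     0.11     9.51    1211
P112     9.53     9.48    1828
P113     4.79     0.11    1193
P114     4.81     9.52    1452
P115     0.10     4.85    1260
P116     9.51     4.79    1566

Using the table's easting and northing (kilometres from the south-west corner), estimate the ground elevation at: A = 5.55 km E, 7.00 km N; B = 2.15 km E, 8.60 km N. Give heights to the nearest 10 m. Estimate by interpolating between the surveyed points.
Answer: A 1410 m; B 1210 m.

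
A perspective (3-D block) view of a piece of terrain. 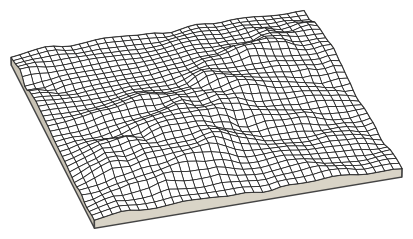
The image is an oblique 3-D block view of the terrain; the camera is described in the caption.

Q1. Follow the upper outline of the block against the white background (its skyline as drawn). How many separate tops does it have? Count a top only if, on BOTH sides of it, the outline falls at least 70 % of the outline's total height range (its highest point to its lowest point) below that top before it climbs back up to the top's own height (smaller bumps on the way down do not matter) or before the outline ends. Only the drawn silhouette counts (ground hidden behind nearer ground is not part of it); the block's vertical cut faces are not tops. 0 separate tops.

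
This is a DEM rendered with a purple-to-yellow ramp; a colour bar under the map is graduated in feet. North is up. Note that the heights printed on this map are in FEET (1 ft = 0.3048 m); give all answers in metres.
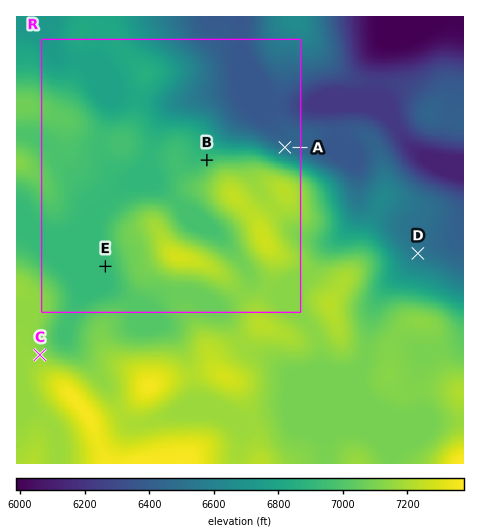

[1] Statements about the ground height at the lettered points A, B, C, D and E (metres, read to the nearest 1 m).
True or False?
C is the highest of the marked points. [True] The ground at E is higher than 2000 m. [True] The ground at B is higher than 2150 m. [False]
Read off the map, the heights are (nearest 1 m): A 1976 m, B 2117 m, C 2177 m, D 1993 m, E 2108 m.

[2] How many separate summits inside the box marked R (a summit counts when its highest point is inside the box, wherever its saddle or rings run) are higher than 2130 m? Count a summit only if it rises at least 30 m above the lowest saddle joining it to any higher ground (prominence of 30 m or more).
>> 2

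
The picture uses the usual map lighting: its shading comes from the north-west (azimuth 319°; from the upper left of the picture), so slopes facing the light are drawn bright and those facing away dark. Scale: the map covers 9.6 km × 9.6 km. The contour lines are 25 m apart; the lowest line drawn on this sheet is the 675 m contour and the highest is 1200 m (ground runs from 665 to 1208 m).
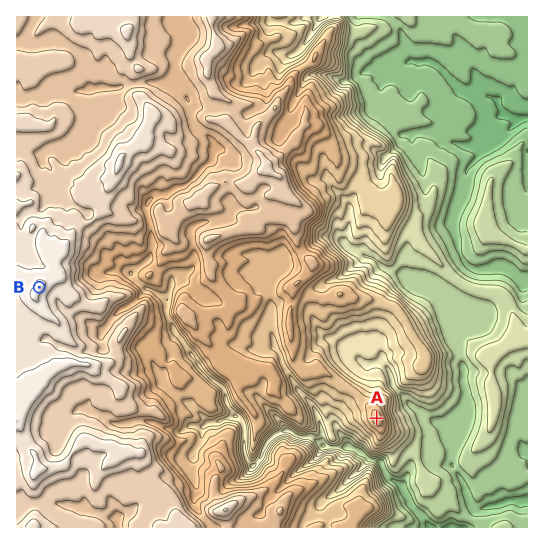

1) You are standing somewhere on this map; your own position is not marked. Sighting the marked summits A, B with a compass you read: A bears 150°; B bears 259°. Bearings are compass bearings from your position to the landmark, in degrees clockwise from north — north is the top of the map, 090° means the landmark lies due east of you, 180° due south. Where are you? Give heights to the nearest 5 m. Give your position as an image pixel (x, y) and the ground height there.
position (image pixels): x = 275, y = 242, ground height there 1015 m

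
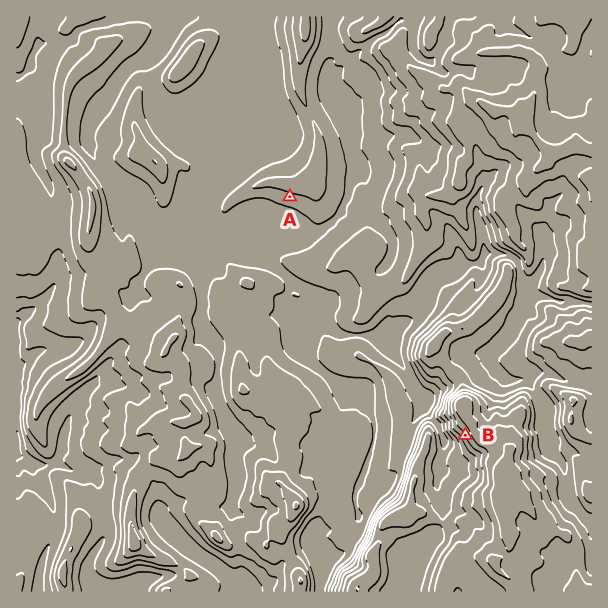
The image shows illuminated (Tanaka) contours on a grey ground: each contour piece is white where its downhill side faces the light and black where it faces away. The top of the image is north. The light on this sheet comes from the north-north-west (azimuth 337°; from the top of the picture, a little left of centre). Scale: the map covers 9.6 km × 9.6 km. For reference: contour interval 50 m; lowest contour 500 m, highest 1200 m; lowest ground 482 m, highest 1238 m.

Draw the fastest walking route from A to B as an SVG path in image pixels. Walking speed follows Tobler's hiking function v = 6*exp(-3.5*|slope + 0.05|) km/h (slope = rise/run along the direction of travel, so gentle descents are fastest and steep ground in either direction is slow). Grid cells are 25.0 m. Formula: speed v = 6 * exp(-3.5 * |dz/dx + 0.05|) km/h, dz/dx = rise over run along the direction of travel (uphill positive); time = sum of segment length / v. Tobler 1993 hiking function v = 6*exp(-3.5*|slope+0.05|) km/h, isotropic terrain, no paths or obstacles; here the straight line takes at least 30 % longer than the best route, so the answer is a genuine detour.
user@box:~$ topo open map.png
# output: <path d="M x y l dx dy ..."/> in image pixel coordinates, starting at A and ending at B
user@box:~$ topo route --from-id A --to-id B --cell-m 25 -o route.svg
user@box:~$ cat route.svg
<path d="M290 197l9 4 13 14 3 6 2 1 9 5 15 30 13 13 20 39 1 2 2 3 0 6 1 3 23 22 9 18 13 14 6 3 8 0 12 6 1 3 0 1-4 9 0 14 1 3 3 3 5 9 1 1 6 3 3 3"/>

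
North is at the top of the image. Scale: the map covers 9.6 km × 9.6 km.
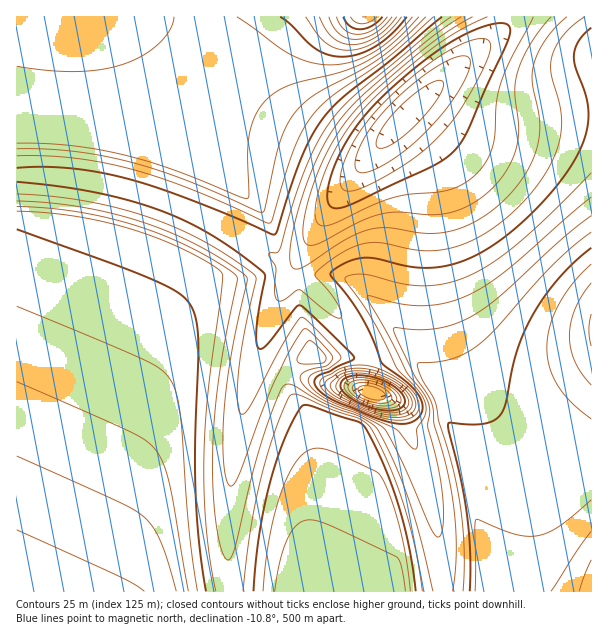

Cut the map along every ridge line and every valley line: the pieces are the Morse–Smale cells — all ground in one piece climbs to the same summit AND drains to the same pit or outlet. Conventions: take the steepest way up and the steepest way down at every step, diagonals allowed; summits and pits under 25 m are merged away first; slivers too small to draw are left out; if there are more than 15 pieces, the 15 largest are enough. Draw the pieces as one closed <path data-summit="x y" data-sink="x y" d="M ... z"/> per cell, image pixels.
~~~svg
<path data-summit="17 591" data-sink="407 116" d="M161 199l-5 2-11 35-31 81-4 3-4 15-3 3-30 73-55 122-1 59 212-1 0-93 12-84 11-42 13-40 13-33 22-42-3-1-3 3-19-1-41-26-33-16z"/><path data-summit="591 330" data-sink="407 116" d="M437 94l-8 0-32 34 24 30 11 21 7 105 9 42 10 30 16 30 13 19 35 35 27 17 12 3 30 0 1-346-17 0-62 7-28 0-20-7z"/><path data-summit="363 17" data-sink="407 116" d="M509 16l-236 0-14 20-30 33-19 27-17 29-17 36-5-1-2 2-12 36 31 12 46 22 41 26 19 1 12-11 8-17 40-55 31-38 55-54 57-48 9-10 4-6z"/><path data-summit="591 591" data-sink="407 116" d="M396 127l-42 49-40 55-14 27 0 15 43 47 21 28 4 10 15-3 22-11 7 7 18 30 16 18 5 11 0 15 11 27 14 57 6 37 4 45 105 1 1-131-31-1-24-9-24-18-19-19-20-28-18-38-12-40-8-48-2-56-2-25-11-21z"/><path data-summit="363 17" data-sink="372 393" d="M272 16l-255 0-1 158 68 6 72 18 7-13-1-2 6-12 1-9 2-2 5 1 17-36 17-29 19-27 30-33z"/><path data-summit="17 591" data-sink="372 393" d="M45 175l-29 1 1 360 35-81 10-20 8-21 3-3 12-31 3-3 22-57 4-3 43-117-1-2-9-4-39-10z"/><path data-summit="311 591" data-sink="372 393" d="M293 373l-4 4 1 18 20 21 4 7 4 12 0 33-8 69 0 54 131 1 1-29-9-59-13-46-11-24-3-18-6-11-10-7-27-8-19-5-14 0z"/><path data-summit="311 591" data-sink="407 116" d="M258 354l-14 47-12 67-4 56 1 67 80 1 1-55 8-69-2-40-6-12-20-21 0-21-23-12z"/><path data-summit="17 591" data-sink="407 116" d="M591 16l-81 0-4 10-9 10-27 20-40 37 13 4 22 17 20 7 28 0 44-6 34-1z"/><path data-summit="591 591" data-sink="372 393" d="M405 344l-22 11-16 4-3 28 5 5 21 6 8 5 8 13 3 18 11 24 13 46 7 44 2 43 43 1-1-31-8-52-14-57-11-27 0-15-7-15-14-14-18-30z"/><path data-summit="317 356" data-sink="407 116" d="M297 262l-27 58-11 30 1 7 30 16 9-12 13-6 8 3 46 0-2-10-15-21-47-49z"/><path data-summit="317 356" data-sink="372 393" d="M315 355l-16 6-9 11 40 13 14 0 22 5-2-13 2-19-46 0z"/>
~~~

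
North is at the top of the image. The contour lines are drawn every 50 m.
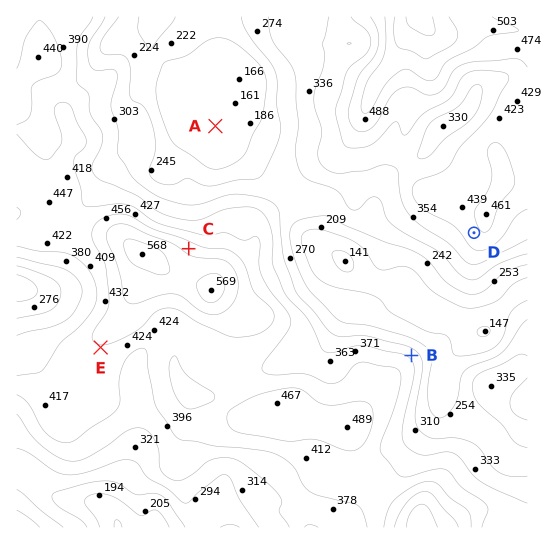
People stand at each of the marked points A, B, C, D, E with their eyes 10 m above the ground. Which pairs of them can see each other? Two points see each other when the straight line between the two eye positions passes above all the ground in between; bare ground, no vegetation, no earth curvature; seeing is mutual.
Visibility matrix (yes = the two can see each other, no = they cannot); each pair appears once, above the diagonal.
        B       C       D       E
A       no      yes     no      no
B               no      yes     no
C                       yes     no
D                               no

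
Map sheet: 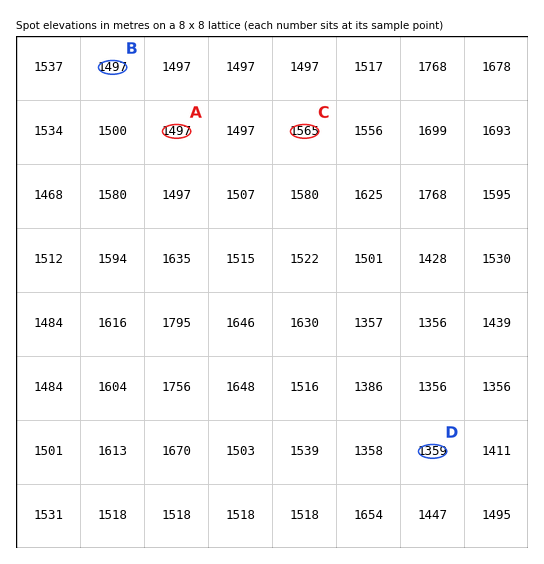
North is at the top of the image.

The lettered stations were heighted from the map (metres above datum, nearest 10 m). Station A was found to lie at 1500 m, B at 1500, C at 1570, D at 1360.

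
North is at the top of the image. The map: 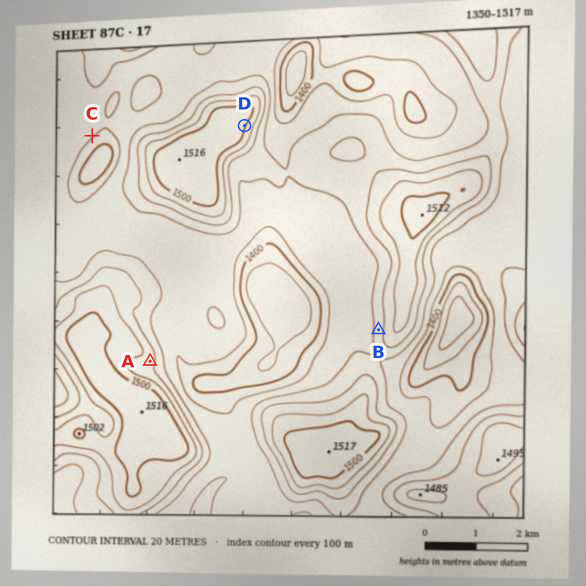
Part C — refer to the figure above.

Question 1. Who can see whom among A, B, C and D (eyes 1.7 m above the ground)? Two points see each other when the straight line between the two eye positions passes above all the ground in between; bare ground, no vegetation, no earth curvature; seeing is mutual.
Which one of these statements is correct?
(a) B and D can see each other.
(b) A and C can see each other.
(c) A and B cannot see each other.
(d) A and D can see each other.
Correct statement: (a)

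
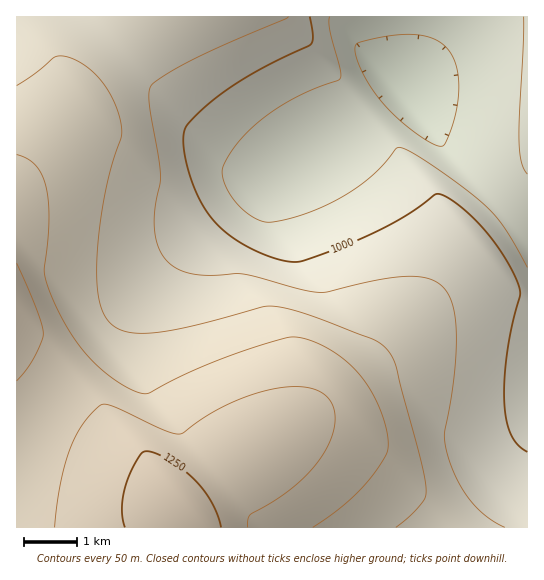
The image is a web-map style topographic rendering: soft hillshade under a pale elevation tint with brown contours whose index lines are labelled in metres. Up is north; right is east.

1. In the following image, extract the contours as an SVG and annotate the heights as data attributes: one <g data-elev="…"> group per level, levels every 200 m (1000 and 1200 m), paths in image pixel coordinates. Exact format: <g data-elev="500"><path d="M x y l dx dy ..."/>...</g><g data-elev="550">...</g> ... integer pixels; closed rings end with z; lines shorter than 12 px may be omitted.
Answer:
<g data-elev="1000"><path d="M527 452l-9-7-7-11-5-15-2-17 0-21 3-26 5-30 8-30-1-8-9-21-16-24-17-21-19-16-15-10-8-1-27 20-34 19-51 21-21 7-8 1-12-2-16-5-31-16-21-18-15-23-9-21-5-23-2-17 3-11 21-21 27-20 32-19 44-21 3-8-3-20"/></g><g data-elev="1200"><path d="M248 527l0-8 2-4 27-16 21-16 17-17 12-19 7-18 1-16-5-13-11-9-12-4-14 0-18 2-18 4-38 16-18 10-18 14-4 1-16-4-50-24-8-2-4 1-10 9-9 11-12 24-10 36-5 42"/><path d="M17 381l16-22 8-16 2-9-6-24-20-47"/></g>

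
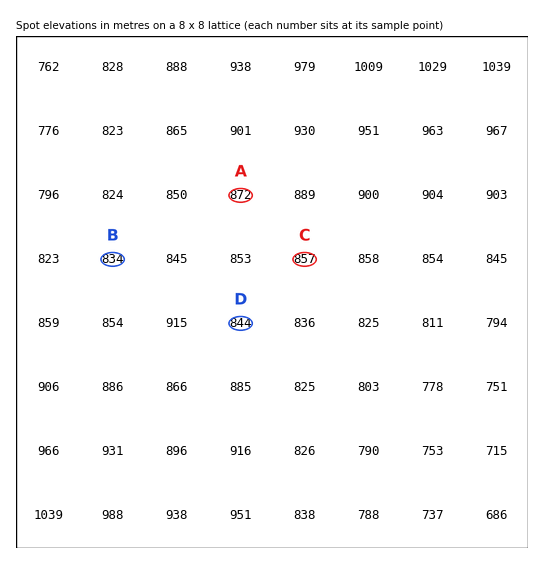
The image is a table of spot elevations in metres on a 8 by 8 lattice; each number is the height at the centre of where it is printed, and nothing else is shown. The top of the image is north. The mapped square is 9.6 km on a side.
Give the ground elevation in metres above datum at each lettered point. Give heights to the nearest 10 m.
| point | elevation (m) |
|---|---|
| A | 870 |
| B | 830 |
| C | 860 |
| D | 840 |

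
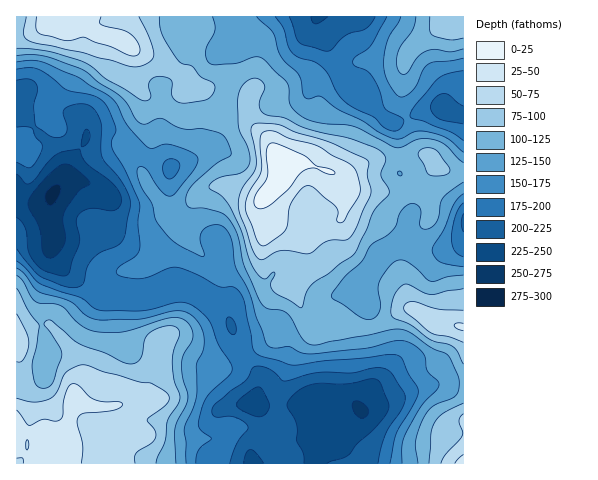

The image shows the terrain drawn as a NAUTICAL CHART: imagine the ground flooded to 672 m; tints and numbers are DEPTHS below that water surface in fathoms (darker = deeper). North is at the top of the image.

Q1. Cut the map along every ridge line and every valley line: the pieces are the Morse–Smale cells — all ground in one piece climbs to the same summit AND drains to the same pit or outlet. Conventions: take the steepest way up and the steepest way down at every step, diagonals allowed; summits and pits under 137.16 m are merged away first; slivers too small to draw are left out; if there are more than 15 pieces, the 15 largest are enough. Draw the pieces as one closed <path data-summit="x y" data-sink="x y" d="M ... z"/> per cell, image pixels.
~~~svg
<path data-summit="279 164" data-sink="53 194" d="M92 16l-76 1 0 180 8 5 12 1 16-7-2 7 0 14 4 19-2 17 8 13 16 14 32 17 40-1 24-9 15 0 16 7 22 18 17 44 18 21 0 9-5 18 29 3 23-5 40 0 9 3-8-1-11 5-9 18-10 8-14 3-20-1-6 3-20 13-5 6 0 5 210 0 1-136-6-3-21-1-21-14-11-1-22 14-12 5-25-2-12 7-16 3-9-6-15-42 12-26 0-16-3-12 24-12 12-2 4-4 3-16-2-20 6 8 10 3 43 2 17-8 17-19-5-8-7-4-43 4-17 5-21 13-36-12-27 2-12-26-15-15-5-9 0-21-1-2-20-8-14 1-10 4-12 0-11-16-19-12-24-10-19-12-18-4-5-5z"/><path data-summit="64 463" data-sink="53 194" d="M50 197l-14 6-8 0-12-4 1 265 235 0 2-8 4-4 22-14 24 0 16-4 8-7 9-18 16-5-6-2-40 0-23 5-29-3 5-18 0-9-18-21-17-44-25-21-13-4-15 0-19 8-13 2-32 0-32-17-16-14-8-13 2-17-4-19z"/><path data-summit="279 164" data-sink="319 17" d="M318 16l-224 0-1 2 3 13 5 5 18 4 19 12 24 10 19 12 11 16 12 0 10-4 14-1 20 8 1 2 0 21 5 9 15 15 12 26 27-2 36 12 12-8 16-7 55-7 12 14 9 3 15 1 1-87-8 3-6 7-6 13-18 1-34 14-48-43-8-14-6-17-14-21z"/><path data-summit="279 164" data-sink="463 222" d="M438 166l-8 6-10 13-17 8-43-2-10-3-4-6 0 18-3 16-4 4-12 2-24 12 3 12 0 16-12 26 14 40 4 5 14 3 20-10 25 2 12-5 22-14 11 1 21 14 27 3 0-154-16-2z"/><path data-summit="446 17" data-sink="319 17" d="M446 16l-127 0-3 4 0 8 14 21 9 24 9 12 15 11 23 24 7 3 33-14 18-1 6-13 14-11 0-63-12 0z"/>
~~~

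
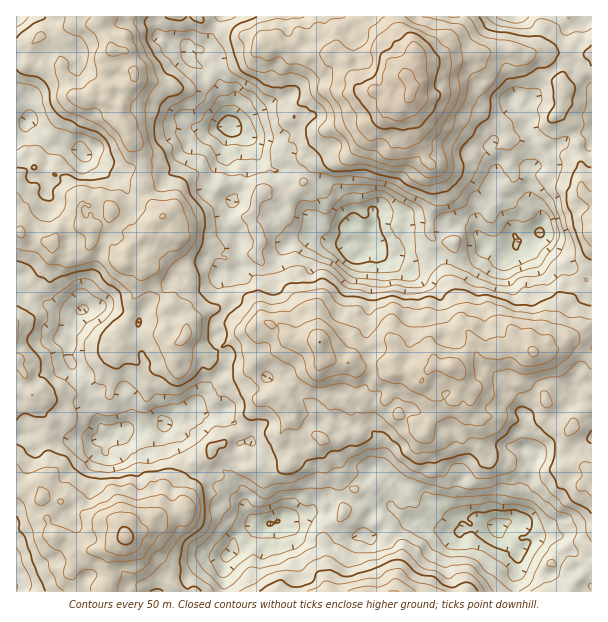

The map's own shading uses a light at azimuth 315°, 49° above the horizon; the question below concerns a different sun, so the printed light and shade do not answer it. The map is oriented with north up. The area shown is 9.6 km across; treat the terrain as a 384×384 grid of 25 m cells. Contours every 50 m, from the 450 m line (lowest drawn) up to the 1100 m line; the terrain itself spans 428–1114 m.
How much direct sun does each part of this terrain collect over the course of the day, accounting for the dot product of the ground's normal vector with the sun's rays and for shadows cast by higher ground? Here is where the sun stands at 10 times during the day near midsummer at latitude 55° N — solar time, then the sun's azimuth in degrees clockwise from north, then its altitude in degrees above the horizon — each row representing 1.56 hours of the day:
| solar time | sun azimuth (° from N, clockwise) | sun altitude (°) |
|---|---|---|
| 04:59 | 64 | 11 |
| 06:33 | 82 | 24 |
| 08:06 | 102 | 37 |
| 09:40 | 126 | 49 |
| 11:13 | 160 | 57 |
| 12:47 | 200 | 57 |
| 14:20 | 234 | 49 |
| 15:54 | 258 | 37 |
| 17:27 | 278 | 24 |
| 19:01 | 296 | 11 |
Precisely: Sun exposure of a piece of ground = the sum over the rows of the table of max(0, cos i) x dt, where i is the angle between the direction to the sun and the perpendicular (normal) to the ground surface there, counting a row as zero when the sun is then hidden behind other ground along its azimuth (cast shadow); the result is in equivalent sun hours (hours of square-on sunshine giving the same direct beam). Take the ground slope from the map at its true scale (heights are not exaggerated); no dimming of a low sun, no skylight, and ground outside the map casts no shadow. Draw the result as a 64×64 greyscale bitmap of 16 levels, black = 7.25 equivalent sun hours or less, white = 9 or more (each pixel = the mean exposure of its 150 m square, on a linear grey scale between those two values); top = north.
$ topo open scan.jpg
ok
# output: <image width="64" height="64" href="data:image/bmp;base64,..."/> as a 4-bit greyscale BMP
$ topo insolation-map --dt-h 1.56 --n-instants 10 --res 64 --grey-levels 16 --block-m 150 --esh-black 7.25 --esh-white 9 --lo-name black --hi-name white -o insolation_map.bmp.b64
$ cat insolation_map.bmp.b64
<image width="64" height="64" href="data:image/bmp;base64,Qk12CAAAAAAAAHYAAAAoAAAAQAAAAEAAAAABAAQAAAAAAAAIAAATCwAAEwsAABAAAAAAAAAAAAAAABEREQAiIiIAMzMzAERERABVVVUAZmZmAHd3dwCIiIgAmZmZAKqqqgC7u7sAzMzMAN3d3QDu7u4A////ALq83dyry6zd3bt1Q2hlaEIEhUNGNGNFMBRCSFYyeavLzMzN25rM3d27pTIgWJZWmodmIBN2dEMzdkBHiXeXqq3czLvd3dzt3cuXZXMWdCKJl3dlNEREMQRUMpqZd73MvLzdu93N283My6h5lABlVGiIh6lkIkRnd0MWhXl3SbvMzM3czMzd3c3dqszMg2d3Q1iJhlIwNod0MmhnrJZXu83Lzd3Jeb3c3d283dyZV3mXi7qYiatlZoiYlkR7uGZJzNyqmprLmqvN3NvM3cmERneJvMzNzJZYqruZRpd7y7msvMuKury7qbzM3LvM26uru6m97dzbmb3dzcp7qarMzMvMzMzKZ2ZWmazcl53Mzdqryprd26nN7d3d3LzM3N3d3czd3cgxFTNWiblonKvczL3t26y9zN3c3d3dzLvM3d3d27y7qHZTNEV4dVrMu93dzO3dzd3d3d3d3dzM3d3d3d3Mu6mKuGSJmJhFas3N3tzM3e7czczMzN3d3N3dzdzc3ciaqphTA0aIeZeM3b3e3d3c7t24is3d3tvN3d3bzdy9qHm6ljEAOENprN3d3N3N3d3t23ad3d3dzN3d3cqL3dypeYhzM1dTVlerzd7bu7u83d3dq73d3e3c3dzLuWirupqodVecuYqph4is3bqszc3d3d3Mzc3d3d3d2oiIqcy6rNy5uomZmLuYZli7qpzO3d3d3t3N3N3d3t3czczczcrMzL3c3My7qXm6dojNy73dy5vdy83dzbvN3d3cvd3N3N3d3d283c3byrqneK3bnO3KvczL3dzLzc3u3c3M3LzL3e28u93d3tzM3LqIvO3c3N3c3u3c26ze3t3LuYzduKzN3dur3e3t3d3bvcyq3d3avd7d3d283e7t3LvNzd26q93crM3d3e3d3d2r3dy83Krd3M3dzc3d3c3d3M3tus3Ny6m6rN3c3d3d3crdzMqJnN3czd3d3d3N3ty73t283MzciGaszd3dzN3d27vN25m93N3d3N3dzc3duazd3dzcvdrJqYrN7d3M3dzdu6zdy8zN3d3dzMvN3dypzc3c3d2szKmavM3d7bzN3M3bmt3N3Lzdy5urupvJeJzu3d3d3dyoaZurvM3czczLy7q7zM3dzcqYmnm8uqdXvd3dzczd27aHepmrzc3MzN3IbNzczd3MqYmszMuqZprMzMy5q83MrMvLpoq8vMzKvKqKzd3bupdliqqamZiczLiJvKmZqavMvMu4RGrLqry7qrt3zduZZUWqupqXiHmrmbuXZoeGipm7vJRCOM28zKmM25RXV4l5Z6uYmGiamHd4iEARRmaHiZvLibhq3crNupvMh0M0i7qKh4hWenZlVXimICNYm4mL3dub3cvN7KmamZu6dFV3Z4VVMiEAE2mXZBAWmWiqqs3d3Kvd3d3dusupiIZ4h3VURjABAAAAWZcjACeqqJiazd3dvM3d3d25vKmqmZm6djRiAAEQAVZ5hVMBElVnirzM3t3MvN3d3czLi7u7u6ialSAAIjV7qnZURWZAA1qrzd3N3d3NzMzMzcqrzM3cqZdzAANnmZvMuaqHiYQRRpvN3d3d3dy7u83d3dy6q8u4Z0MhnLmbyszd24Z8l3ZEaL3d3cvM3bmt3e7czLqrzaqXeIq7yqvLvN3bmr2ZqDF6rdy6u93czMzd3bqbmbzKvcu83M3KzMu8ynaM3Zm5Znq8q6ibzLzcus3buau73MvN3Mzahoq7yqu7qs3dq8mKm7mph3u7vN24i9y3iqqt283bzNmaqrqrrNzdzN3cyoqquru7eL3Myruqm5Z4q4jM3MzN2bupvM3N3d3bvd24u6y7upqqvLuJvKZWMijMys3d3d7brLu93N3e3cyqzLvcq92qvLd3ZVi8t2Z2nN3brL3N3ajMy7zN3d3d3Lrd3dy4u6qsykAliaqqqHnLq8uHm8zKnMzLvN3d3d3dyK3N3Jibrdy3I1e8u8vKirlkiXiZqrzLu8zLzd3dzM3KrMysqomqqZhCWazdy7ZXl3h4d73dzczcvMzM3cqZvNycyry7qquqhBeYvN7LeGaYm3V5vLvMur3d3d3dt4mszbzc3LuXiauZncq73ZVZh2eGM1ibvNzLrN3d7t25zMupvczdu8qYnMy93NvKaIaZhTAGmau8zd3M3u3e7d3d3Mqamt3sq1ebzd3d3LiKm7rKdlrLvdyorNzd3N3dzM3dy7l53u7bebzd3d3MmazLrNyqq8u7ypd6zKzd3d3cvM3aibqs3LuszN3d3dyrrM3d3ay93Luqzbu93d3d3czMy7p4m6jN3Lq6zd3dy8zN3d3cq83Ny5vd3N3dzL3czbzMupirq9y7vNqYeMzd3dzd3Lu7zd3du7vLrLzMu8qKq7zN2727zLvd3cuGi7vNzKlomrzd3e3Nupqpc63duaqZy83d3tu4vd3dy6mc3MuYVFiKzdze7d3dyqh0ery5u7vN3d3d25rdzcy8yazduGZ2Wbu8zO3d3d3cyXdqmbq7u83M3t3dzMy83KqXi97XNEesq7vK3d3dzdyZq3VZyomq3M3u3Nzdzc3d3cyou5VFqszMzMm93cyaq5p3qaiFaaqZmqiJuqu6mtzN3cual3e93d3cu3q6rcyqq6aZljBamZQ0QkV4mak1eb3d3KdGjN3c3bpVRFeYmqrMyXmSATRHdlAAJru7l1R6u8u927vN3t3bczMUeGR4qZzJZiAlYgN1EhA2ec3K"/>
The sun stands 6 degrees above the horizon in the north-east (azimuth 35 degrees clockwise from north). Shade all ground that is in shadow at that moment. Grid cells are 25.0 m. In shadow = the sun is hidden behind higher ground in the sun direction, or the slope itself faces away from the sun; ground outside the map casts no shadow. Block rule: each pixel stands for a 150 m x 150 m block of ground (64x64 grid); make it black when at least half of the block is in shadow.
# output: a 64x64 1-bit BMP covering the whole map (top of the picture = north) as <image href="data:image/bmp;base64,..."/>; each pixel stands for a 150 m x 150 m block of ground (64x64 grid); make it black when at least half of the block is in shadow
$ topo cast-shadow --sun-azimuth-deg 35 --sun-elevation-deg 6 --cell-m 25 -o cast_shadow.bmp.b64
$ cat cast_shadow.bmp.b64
<image width="64" height="64" href="data:image/bmp;base64,Qk0+AgAAAAAAAD4AAAAoAAAAQAAAAEAAAAABAAEAAAAAAAACAAATCwAAEwsAAAIAAAAAAAAA////AAAAAAD/2YAAAAABgP/+AAAAAAPA+fwAAAAAA/D9/AMAAAAH//n9A8AAAA//+fh5/48D///h4Ln/j5///+PgIf//////wAAB///////gAAP//////8AAAf//////QAAB//////4AAAH//////AAAAc////74ACAB+P//8PAAeAD4///x8AD8AP///f/4AP55/x/5/fjA////7/vh4OD//////+HgwP//////5+CB3//////HwQHf/////8figf/////zh/aD/8///MOP+wfvw//AAB/7D8eD/8CAAYAPo4H/wIAAAA+DAfgAAAAAD8ABEAAAAAAP8wAAAAAAAD/6AAAAAAAA//4AAAAAAAD//gAAAAAAAP/+AAAGAAAc//wAH4/8Af//8MJ///wD//HA4F//+QP/8wfgX//9m/+HAADf//wb/wICAN///h//BAAAH///m/4MAAAf///D/gwAAF///5D/AAwAD///Jf4A+AAf//8AdAP4AP///g5AP/wD///8Duh//B////gG4H/4P///+AJw//A////4BHj/8B////gE/P/gP///+AB4/+D////QAGD/AP///zAH8PgQT///YAf4+AAP//jgA/H52A//8YAD4YHgD//5gCPhg/B//MGAAwHHwP/wAQAAAAfB/8ADAAAAB4H4AAIAAAAIAdAAAAAAAA=="/>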